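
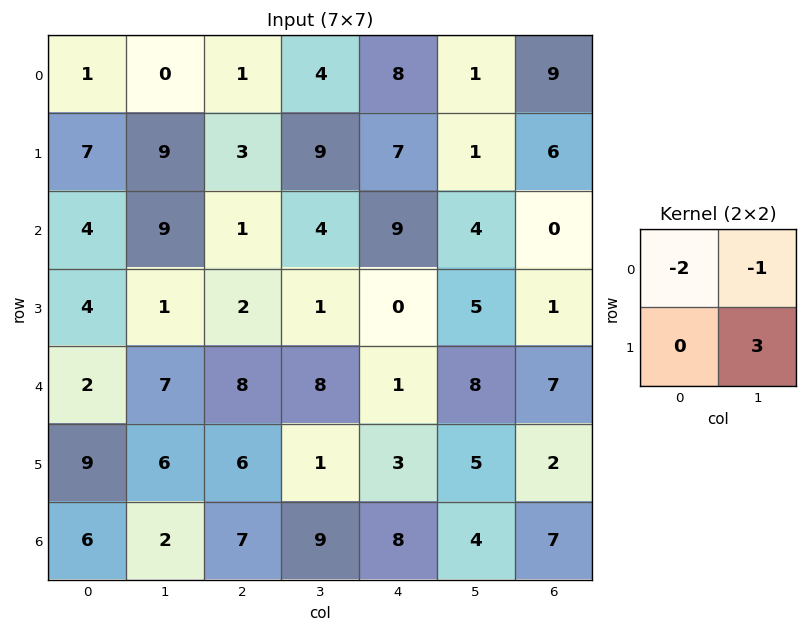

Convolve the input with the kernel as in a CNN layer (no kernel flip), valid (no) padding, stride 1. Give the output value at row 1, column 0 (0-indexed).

The receptive field on the input at this output position is [7 9 / 4 9]. Elementwise product with the kernel and sum: 7·-2 + 9·-1 + 9·3.

4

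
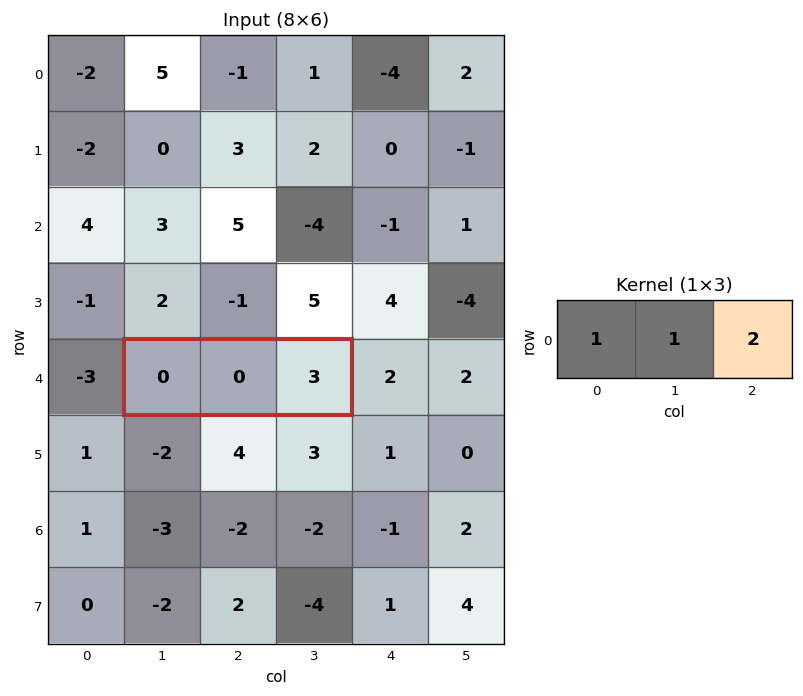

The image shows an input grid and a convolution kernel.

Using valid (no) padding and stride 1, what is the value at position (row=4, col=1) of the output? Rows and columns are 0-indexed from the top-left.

6

The receptive field on the input at this output position is [0 0 3]. Elementwise product with the kernel and sum: 0·1 + 0·1 + 3·2.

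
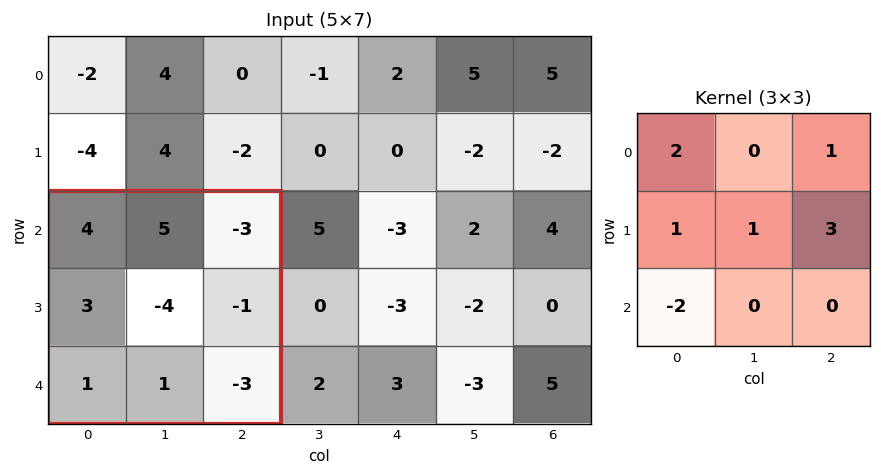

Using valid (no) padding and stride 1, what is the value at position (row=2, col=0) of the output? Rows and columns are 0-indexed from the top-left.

The receptive field on the input at this output position is [4 5 -3 / 3 -4 -1 / 1 1 -3]. Elementwise product with the kernel and sum: 4·2 + -3·1 + 3·1 + -4·1 + -1·3 + 1·-2.

-1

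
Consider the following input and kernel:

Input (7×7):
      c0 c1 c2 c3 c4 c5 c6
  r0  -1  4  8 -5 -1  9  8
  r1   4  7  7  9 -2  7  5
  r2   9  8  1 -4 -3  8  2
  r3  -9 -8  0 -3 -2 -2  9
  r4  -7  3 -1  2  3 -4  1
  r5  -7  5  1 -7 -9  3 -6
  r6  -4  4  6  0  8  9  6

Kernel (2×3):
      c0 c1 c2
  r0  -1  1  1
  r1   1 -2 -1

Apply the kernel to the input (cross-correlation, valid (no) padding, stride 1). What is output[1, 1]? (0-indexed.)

The receptive field on the input at this output position is [7 7 9 / 8 1 -4]. Elementwise product with the kernel and sum: 7·-1 + 7·1 + 9·1 + 8·1 + 1·-2 + -4·-1.

19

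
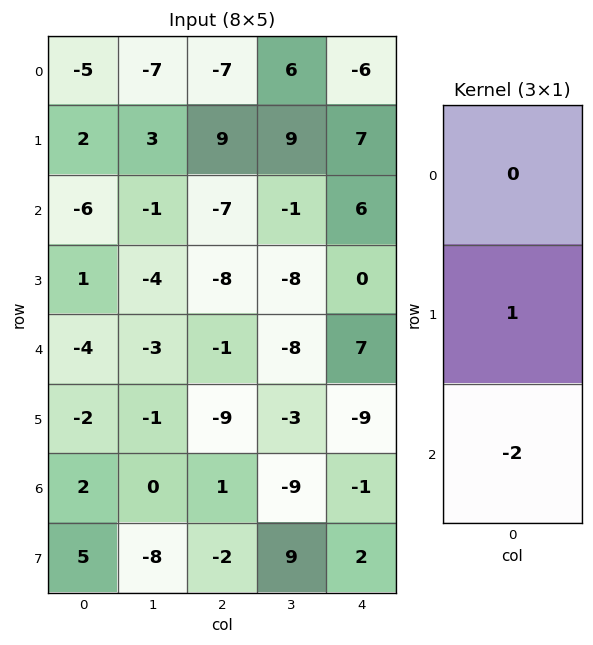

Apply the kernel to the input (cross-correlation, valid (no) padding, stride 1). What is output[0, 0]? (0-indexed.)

The receptive field on the input at this output position is [-5 / 2 / -6]. Elementwise product with the kernel and sum: 2·1 + -6·-2.

14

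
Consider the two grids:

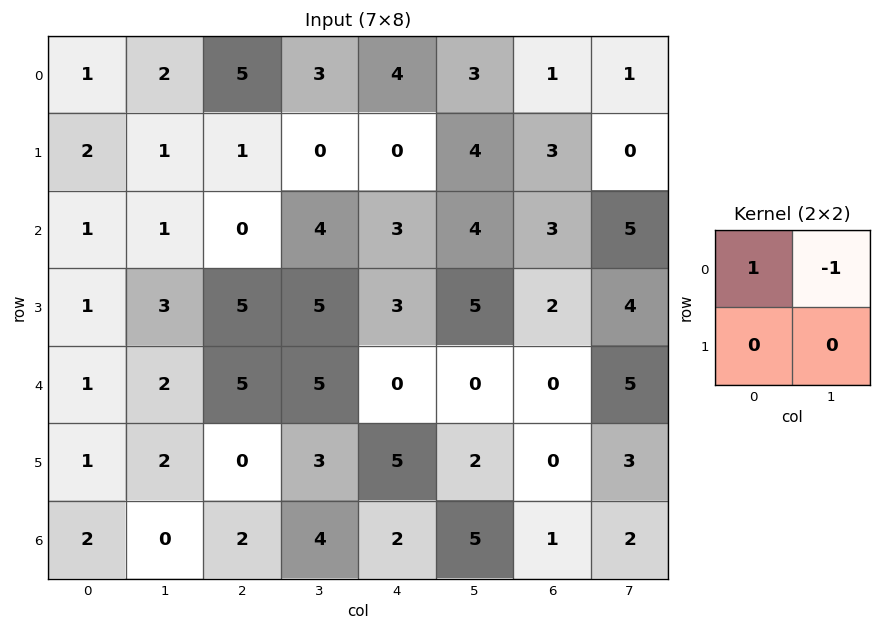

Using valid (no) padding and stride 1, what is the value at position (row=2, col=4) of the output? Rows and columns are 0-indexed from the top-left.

The receptive field on the input at this output position is [3 4 / 3 5]. Elementwise product with the kernel and sum: 3·1 + 4·-1.

-1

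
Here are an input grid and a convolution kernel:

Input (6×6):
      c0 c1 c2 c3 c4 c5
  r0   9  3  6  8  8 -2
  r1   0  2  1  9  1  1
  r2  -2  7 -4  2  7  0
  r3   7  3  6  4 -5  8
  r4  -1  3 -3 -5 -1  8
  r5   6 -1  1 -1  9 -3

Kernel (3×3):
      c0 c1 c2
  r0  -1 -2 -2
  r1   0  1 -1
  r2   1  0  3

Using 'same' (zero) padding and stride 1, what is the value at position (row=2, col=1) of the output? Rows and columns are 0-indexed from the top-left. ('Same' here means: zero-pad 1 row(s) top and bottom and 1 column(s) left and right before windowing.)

The receptive field on the zero-padded input at this output position is [0 2 1 / -2 7 -4 / 7 3 6]. Elementwise product with the kernel and sum: 0·-1 + 2·-2 + 1·-2 + 7·1 + -4·-1 + 7·1 + 6·3.

30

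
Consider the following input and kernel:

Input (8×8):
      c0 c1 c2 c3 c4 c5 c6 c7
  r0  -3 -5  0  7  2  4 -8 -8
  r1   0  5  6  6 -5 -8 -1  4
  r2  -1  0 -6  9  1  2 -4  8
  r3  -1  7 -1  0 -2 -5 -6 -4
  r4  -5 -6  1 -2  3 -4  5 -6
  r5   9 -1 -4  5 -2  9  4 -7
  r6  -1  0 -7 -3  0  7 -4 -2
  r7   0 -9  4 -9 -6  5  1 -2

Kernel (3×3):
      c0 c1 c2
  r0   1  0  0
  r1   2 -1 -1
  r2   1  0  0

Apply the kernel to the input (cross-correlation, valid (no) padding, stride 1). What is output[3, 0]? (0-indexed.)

The receptive field on the input at this output position is [-1 7 -1 / -5 -6 1 / 9 -1 -4]. Elementwise product with the kernel and sum: -1·1 + -5·2 + -6·-1 + 1·-1 + 9·1.

3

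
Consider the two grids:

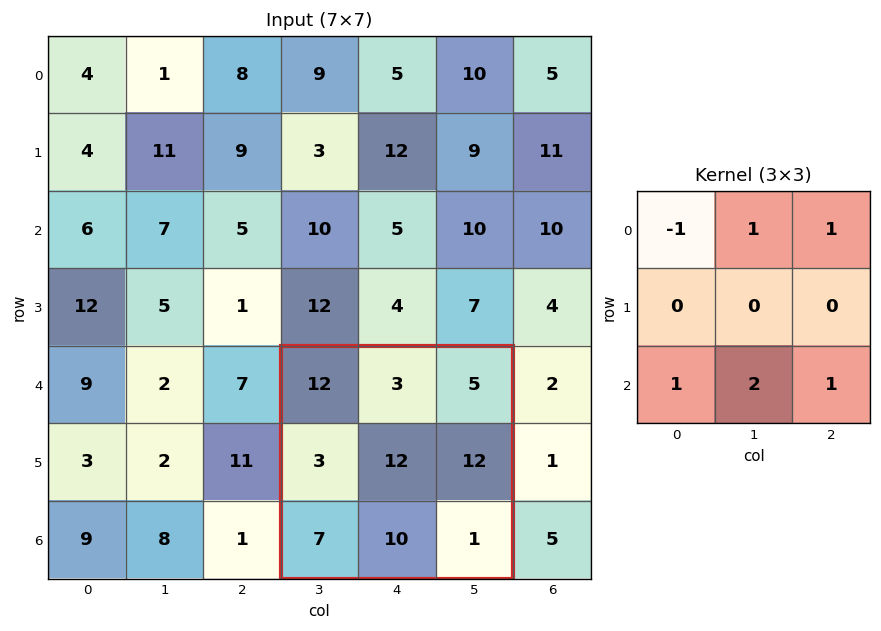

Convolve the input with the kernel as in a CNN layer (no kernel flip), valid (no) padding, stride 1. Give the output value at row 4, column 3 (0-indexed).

The receptive field on the input at this output position is [12 3 5 / 3 12 12 / 7 10 1]. Elementwise product with the kernel and sum: 12·-1 + 3·1 + 5·1 + 7·1 + 10·2 + 1·1.

24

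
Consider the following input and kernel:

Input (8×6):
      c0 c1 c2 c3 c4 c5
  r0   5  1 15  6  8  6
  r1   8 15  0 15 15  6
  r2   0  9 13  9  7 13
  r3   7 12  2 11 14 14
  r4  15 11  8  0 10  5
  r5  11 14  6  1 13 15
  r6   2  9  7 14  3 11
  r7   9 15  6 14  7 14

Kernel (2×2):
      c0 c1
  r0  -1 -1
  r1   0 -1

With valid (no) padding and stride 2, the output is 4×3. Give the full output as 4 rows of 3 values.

Output[0,0]: The receptive field on the input at this output position is [5 1 / 8 15]. Elementwise product with the kernel and sum: 5·-1 + 1·-1 + 15·-1.
Output[0,1]: The receptive field on the input at this output position is [15 6 / 0 15]. Elementwise product with the kernel and sum: 15·-1 + 6·-1 + 15·-1.

-21 -36 -20
-21 -33 -34
-40 -9 -30
-26 -35 -28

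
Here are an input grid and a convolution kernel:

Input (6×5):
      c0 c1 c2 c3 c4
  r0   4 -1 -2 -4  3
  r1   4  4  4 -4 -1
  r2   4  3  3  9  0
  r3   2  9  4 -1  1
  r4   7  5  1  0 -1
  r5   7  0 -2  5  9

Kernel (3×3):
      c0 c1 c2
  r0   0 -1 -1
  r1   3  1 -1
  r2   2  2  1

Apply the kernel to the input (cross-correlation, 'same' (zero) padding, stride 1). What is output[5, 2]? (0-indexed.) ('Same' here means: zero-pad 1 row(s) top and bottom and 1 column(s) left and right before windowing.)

-8

The receptive field on the zero-padded input at this output position is [5 1 0 / 0 -2 5 / 0 0 0]. Elementwise product with the kernel and sum: 1·-1 + 0·-1 + 0·3 + -2·1 + 5·-1 + 0·2 + 0·2 + 0·1.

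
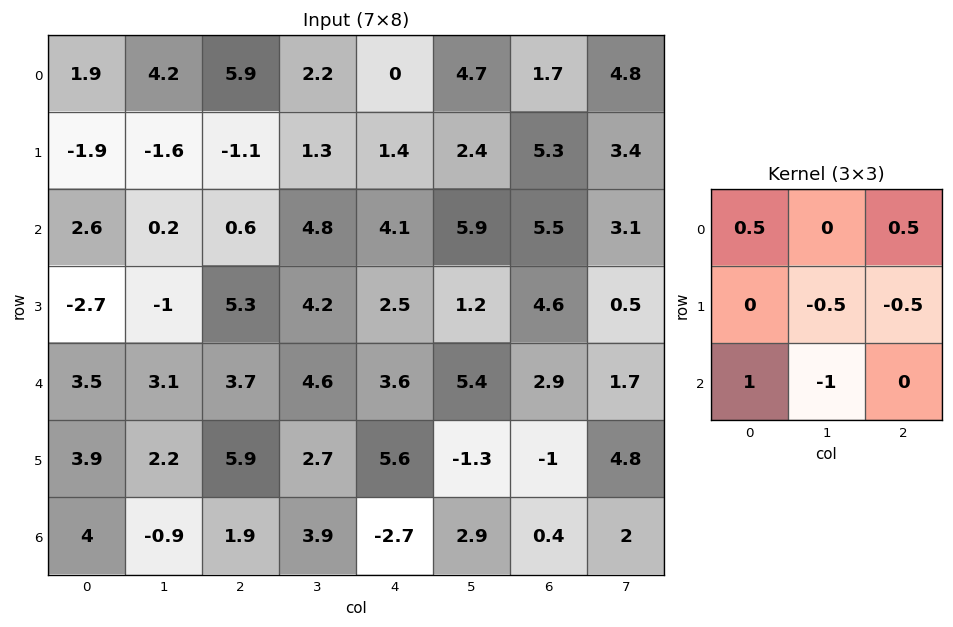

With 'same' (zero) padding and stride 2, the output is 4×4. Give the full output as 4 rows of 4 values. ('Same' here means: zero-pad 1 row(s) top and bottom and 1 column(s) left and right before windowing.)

-1.15 -4.55 -2.45 -6.15
0.5 -9.15 -1.45 -4.8
-7.7 -6.25 -4.7 -1.75
-0.45 -0.45 0.6 0.55

Output[0,0]: The receptive field on the zero-padded input at this output position is [0 0 0 / 0 1.9 4.2 / 0 -1.9 -1.6]. Elementwise product with the kernel and sum: 0·0.5 + 0·0.5 + 1.9·-0.5 + 4.2·-0.5 + 0·1 + -1.9·-1.
Output[0,1]: The receptive field on the zero-padded input at this output position is [0 0 0 / 4.2 5.9 2.2 / -1.6 -1.1 1.3]. Elementwise product with the kernel and sum: 0·0.5 + 0·0.5 + 5.9·-0.5 + 2.2·-0.5 + -1.6·1 + -1.1·-1.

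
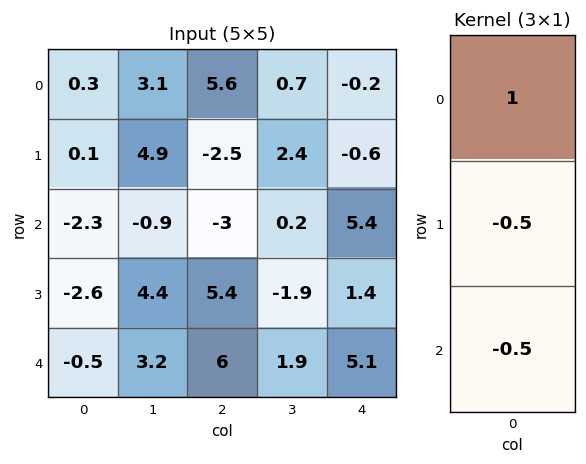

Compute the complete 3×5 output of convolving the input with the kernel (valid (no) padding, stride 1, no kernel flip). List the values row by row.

Output[0,0]: The receptive field on the input at this output position is [0.3 / 0.1 / -2.3]. Elementwise product with the kernel and sum: 0.3·1 + 0.1·-0.5 + -2.3·-0.5.
Output[0,1]: The receptive field on the input at this output position is [3.1 / 4.9 / -0.9]. Elementwise product with the kernel and sum: 3.1·1 + 4.9·-0.5 + -0.9·-0.5.

1.4 1.1 8.35 -0.6 -2.6
2.55 3.15 -3.7 3.25 -4
-0.75 -4.7 -8.7 0.2 2.15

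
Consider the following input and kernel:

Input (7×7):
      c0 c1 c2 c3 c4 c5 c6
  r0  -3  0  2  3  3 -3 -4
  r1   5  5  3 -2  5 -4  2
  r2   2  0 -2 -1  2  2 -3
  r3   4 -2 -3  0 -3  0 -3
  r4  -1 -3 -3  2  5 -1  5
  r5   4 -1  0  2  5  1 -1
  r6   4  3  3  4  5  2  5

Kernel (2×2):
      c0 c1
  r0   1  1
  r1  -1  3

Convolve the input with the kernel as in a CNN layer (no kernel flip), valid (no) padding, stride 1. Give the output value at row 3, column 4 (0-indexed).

-11

The receptive field on the input at this output position is [-3 0 / 5 -1]. Elementwise product with the kernel and sum: -3·1 + 0·1 + 5·-1 + -1·3.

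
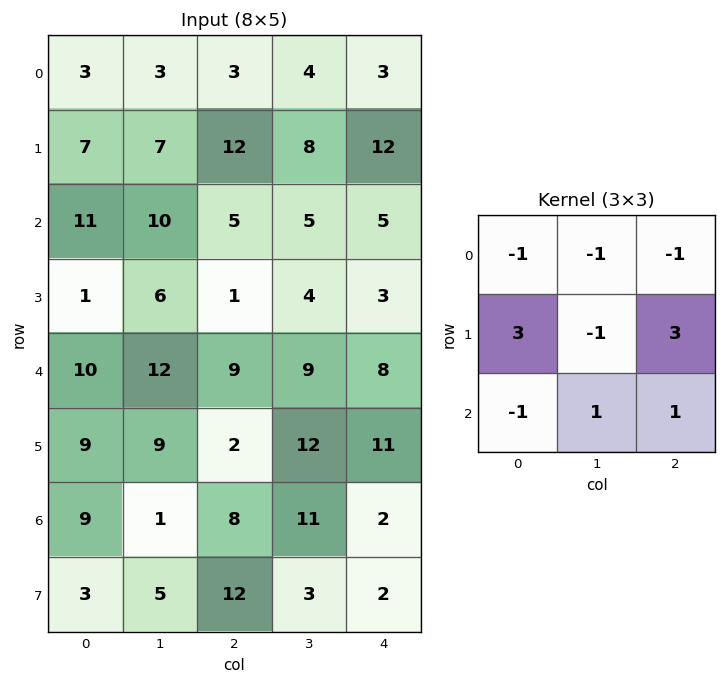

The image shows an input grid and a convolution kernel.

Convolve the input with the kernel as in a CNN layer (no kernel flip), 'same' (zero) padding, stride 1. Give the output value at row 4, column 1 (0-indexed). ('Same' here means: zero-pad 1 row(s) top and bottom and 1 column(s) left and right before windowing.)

39

The receptive field on the zero-padded input at this output position is [1 6 1 / 10 12 9 / 9 9 2]. Elementwise product with the kernel and sum: 1·-1 + 6·-1 + 1·-1 + 10·3 + 12·-1 + 9·3 + 9·-1 + 9·1 + 2·1.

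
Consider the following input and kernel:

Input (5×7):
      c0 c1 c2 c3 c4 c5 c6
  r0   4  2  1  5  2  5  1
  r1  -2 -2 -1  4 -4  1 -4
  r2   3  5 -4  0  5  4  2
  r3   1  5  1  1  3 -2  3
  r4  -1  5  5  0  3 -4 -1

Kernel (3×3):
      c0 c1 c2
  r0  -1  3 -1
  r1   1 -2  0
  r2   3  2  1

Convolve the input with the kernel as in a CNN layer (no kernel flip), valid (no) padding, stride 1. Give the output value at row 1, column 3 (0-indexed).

-20

The receptive field on the input at this output position is [4 -4 1 / 0 5 4 / 1 3 -2]. Elementwise product with the kernel and sum: 4·-1 + -4·3 + 1·-1 + 0·1 + 5·-2 + 1·3 + 3·2 + -2·1.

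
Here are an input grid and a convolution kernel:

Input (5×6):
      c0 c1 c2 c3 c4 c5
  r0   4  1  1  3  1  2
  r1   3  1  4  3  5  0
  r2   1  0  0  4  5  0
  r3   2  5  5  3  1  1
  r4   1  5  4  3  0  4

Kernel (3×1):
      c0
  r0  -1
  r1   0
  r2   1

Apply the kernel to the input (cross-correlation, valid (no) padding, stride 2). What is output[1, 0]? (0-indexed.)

0

The receptive field on the input at this output position is [1 / 2 / 1]. Elementwise product with the kernel and sum: 1·-1 + 1·1.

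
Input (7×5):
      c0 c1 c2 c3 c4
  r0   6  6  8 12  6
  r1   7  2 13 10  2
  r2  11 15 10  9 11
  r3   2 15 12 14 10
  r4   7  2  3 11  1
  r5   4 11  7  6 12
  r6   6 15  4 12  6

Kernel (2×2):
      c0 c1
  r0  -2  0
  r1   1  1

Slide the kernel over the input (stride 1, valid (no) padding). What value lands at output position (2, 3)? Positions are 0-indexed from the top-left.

The receptive field on the input at this output position is [9 11 / 14 10]. Elementwise product with the kernel and sum: 9·-2 + 14·1 + 10·1.

6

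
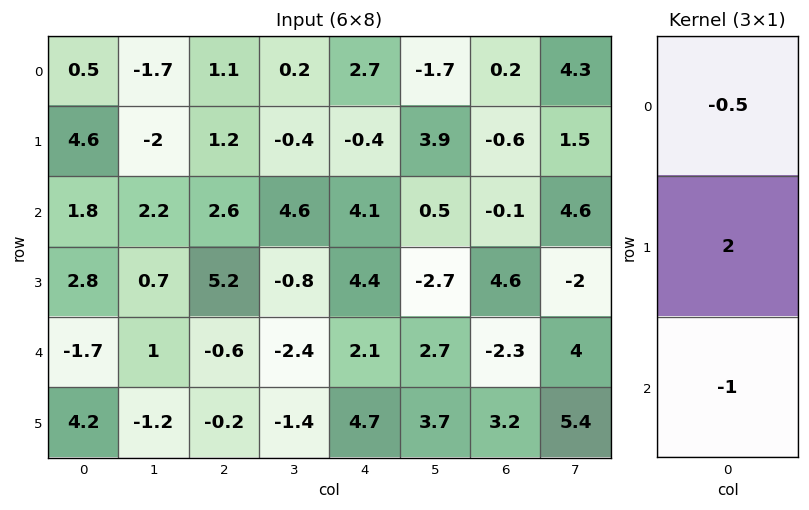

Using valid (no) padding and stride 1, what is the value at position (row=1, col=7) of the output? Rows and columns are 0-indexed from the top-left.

The receptive field on the input at this output position is [1.5 / 4.6 / -2]. Elementwise product with the kernel and sum: 1.5·-0.5 + 4.6·2 + -2·-1.

10.45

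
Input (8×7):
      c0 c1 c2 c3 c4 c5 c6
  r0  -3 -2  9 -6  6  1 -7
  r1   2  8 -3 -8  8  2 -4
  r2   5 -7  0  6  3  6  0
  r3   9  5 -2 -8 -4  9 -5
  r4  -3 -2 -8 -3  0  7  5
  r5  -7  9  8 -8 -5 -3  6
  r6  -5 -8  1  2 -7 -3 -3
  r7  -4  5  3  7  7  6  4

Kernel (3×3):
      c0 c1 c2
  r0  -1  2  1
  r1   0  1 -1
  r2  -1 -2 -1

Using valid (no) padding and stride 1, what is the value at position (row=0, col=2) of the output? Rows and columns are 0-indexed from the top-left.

-46

The receptive field on the input at this output position is [9 -6 6 / -3 -8 8 / 0 6 3]. Elementwise product with the kernel and sum: 9·-1 + -6·2 + 6·1 + -8·1 + 8·-1 + 0·-1 + 6·-2 + 3·-1.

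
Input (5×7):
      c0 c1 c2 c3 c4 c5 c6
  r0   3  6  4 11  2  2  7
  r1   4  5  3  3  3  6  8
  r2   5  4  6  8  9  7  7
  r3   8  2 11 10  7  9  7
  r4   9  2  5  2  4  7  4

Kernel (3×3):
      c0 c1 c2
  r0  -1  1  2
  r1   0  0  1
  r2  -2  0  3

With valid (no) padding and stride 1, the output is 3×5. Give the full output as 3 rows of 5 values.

Output[0,0]: The receptive field on the input at this output position is [3 6 4 / 4 5 3 / 5 4 6]. Elementwise product with the kernel and sum: 3·-1 + 6·1 + 4·2 + 3·1 + 5·-2 + 6·3.

22 39 29 6 25
30 38 14 26 33
19 30 29 41 23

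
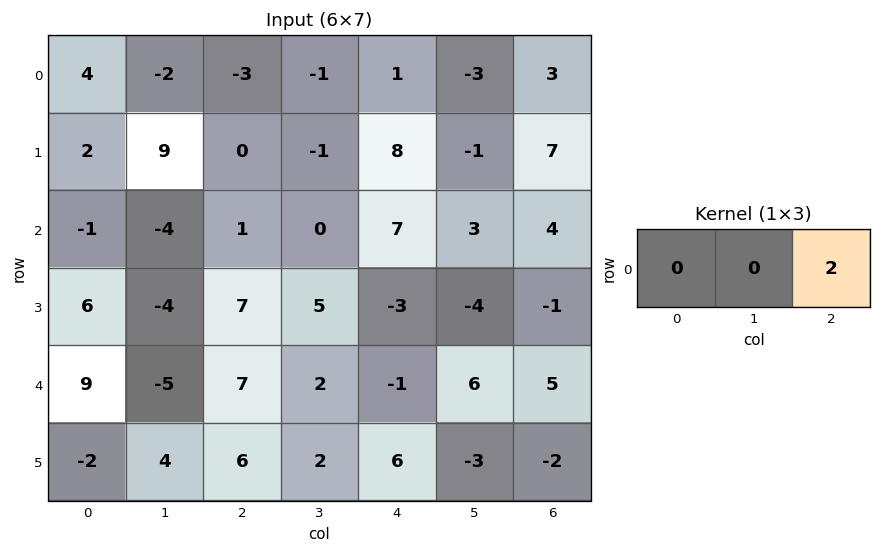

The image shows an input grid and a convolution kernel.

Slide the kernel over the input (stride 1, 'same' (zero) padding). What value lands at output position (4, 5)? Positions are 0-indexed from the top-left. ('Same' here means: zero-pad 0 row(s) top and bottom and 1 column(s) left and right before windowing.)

10

The receptive field on the zero-padded input at this output position is [-1 6 5]. Elementwise product with the kernel and sum: 5·2.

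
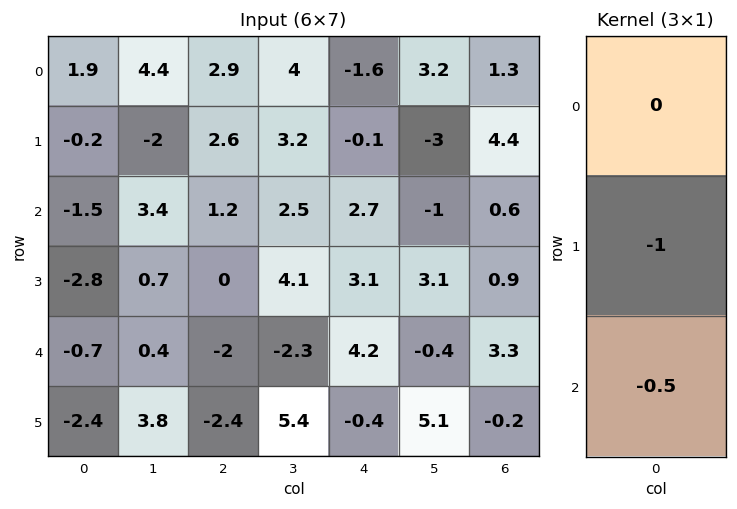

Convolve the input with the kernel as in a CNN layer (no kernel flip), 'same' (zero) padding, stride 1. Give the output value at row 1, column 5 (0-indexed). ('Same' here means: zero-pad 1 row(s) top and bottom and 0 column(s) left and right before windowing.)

The receptive field on the zero-padded input at this output position is [3.2 / -3 / -1]. Elementwise product with the kernel and sum: -3·-1 + -1·-0.5.

3.5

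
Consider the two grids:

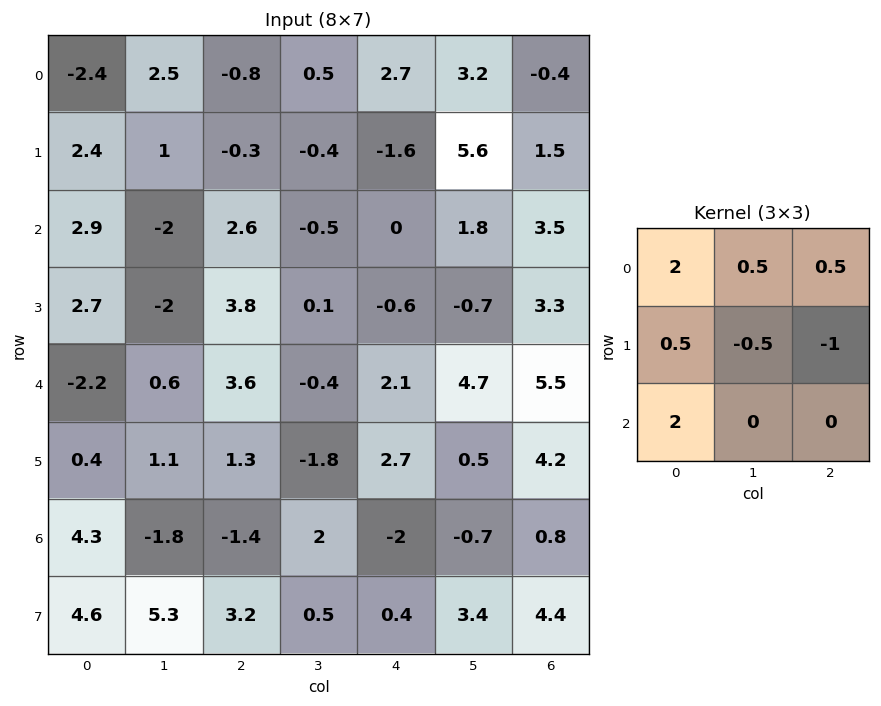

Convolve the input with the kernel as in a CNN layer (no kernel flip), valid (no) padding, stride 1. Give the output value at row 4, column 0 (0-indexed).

4.65

The receptive field on the input at this output position is [-2.2 0.6 3.6 / 0.4 1.1 1.3 / 4.3 -1.8 -1.4]. Elementwise product with the kernel and sum: -2.2·2 + 0.6·0.5 + 3.6·0.5 + 0.4·0.5 + 1.1·-0.5 + 1.3·-1 + 4.3·2.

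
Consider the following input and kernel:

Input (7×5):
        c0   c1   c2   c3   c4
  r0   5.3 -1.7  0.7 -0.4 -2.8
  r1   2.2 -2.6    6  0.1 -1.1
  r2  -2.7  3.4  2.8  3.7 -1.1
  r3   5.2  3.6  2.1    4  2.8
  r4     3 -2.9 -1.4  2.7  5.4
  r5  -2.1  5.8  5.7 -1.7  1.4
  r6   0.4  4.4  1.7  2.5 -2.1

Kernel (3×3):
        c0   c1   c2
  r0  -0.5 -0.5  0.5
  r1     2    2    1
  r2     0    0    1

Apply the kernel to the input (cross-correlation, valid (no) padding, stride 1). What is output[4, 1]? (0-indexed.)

The receptive field on the input at this output position is [-2.9 -1.4 2.7 / 5.8 5.7 -1.7 / 4.4 1.7 2.5]. Elementwise product with the kernel and sum: -2.9·-0.5 + -1.4·-0.5 + 2.7·0.5 + 5.8·2 + 5.7·2 + -1.7·1 + 2.5·1.

27.3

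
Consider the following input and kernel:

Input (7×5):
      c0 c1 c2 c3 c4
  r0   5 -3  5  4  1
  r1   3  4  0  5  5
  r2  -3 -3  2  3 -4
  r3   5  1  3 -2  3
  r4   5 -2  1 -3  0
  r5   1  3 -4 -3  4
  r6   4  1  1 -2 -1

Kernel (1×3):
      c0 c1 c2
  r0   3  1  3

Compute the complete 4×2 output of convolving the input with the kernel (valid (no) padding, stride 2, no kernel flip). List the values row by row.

27 22
-6 -3
16 0
16 -2

Output[0,0]: The receptive field on the input at this output position is [5 -3 5]. Elementwise product with the kernel and sum: 5·3 + -3·1 + 5·3.
Output[0,1]: The receptive field on the input at this output position is [5 4 1]. Elementwise product with the kernel and sum: 5·3 + 4·1 + 1·3.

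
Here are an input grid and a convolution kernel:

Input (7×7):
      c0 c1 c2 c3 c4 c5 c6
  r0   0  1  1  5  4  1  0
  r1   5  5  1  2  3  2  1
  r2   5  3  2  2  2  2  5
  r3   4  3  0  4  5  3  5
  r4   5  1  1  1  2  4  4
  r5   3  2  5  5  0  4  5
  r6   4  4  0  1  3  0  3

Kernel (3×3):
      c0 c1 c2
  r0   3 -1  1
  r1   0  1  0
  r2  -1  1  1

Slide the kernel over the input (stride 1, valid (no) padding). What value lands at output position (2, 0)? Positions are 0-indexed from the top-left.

14

The receptive field on the input at this output position is [5 3 2 / 4 3 0 / 5 1 1]. Elementwise product with the kernel and sum: 5·3 + 3·-1 + 2·1 + 3·1 + 5·-1 + 1·1 + 1·1.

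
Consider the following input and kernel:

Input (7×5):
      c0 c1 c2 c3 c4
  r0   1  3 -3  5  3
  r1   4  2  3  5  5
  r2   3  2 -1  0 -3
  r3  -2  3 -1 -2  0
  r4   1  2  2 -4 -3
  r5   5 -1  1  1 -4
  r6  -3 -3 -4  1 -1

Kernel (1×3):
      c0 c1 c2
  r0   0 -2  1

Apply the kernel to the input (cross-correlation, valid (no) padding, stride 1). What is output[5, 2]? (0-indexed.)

-6

The receptive field on the input at this output position is [1 1 -4]. Elementwise product with the kernel and sum: 1·-2 + -4·1.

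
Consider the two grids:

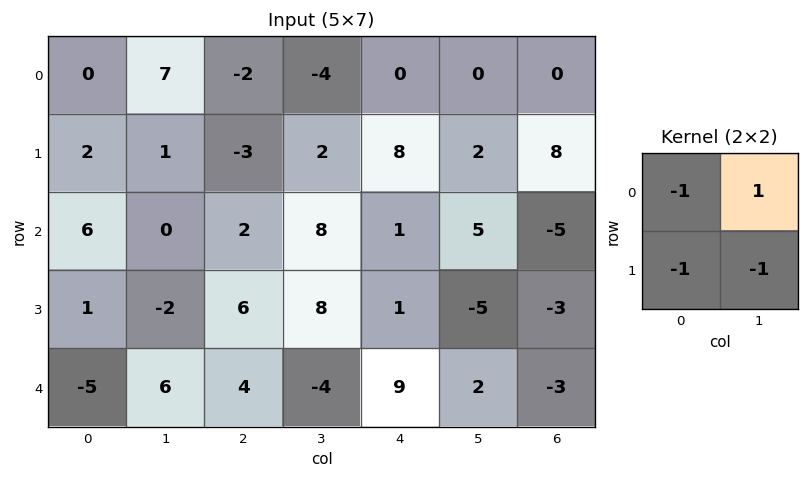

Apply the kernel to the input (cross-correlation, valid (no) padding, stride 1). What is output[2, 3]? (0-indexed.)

The receptive field on the input at this output position is [8 1 / 8 1]. Elementwise product with the kernel and sum: 8·-1 + 1·1 + 8·-1 + 1·-1.

-16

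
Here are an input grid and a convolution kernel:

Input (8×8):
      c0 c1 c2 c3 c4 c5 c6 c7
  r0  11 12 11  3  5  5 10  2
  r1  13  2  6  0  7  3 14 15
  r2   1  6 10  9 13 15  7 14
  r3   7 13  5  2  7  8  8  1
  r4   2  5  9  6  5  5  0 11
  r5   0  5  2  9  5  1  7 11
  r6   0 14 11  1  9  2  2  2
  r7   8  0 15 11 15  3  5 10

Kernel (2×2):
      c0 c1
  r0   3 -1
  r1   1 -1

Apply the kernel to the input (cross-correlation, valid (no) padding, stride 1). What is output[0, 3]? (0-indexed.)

The receptive field on the input at this output position is [3 5 / 0 7]. Elementwise product with the kernel and sum: 3·3 + 5·-1 + 0·1 + 7·-1.

-3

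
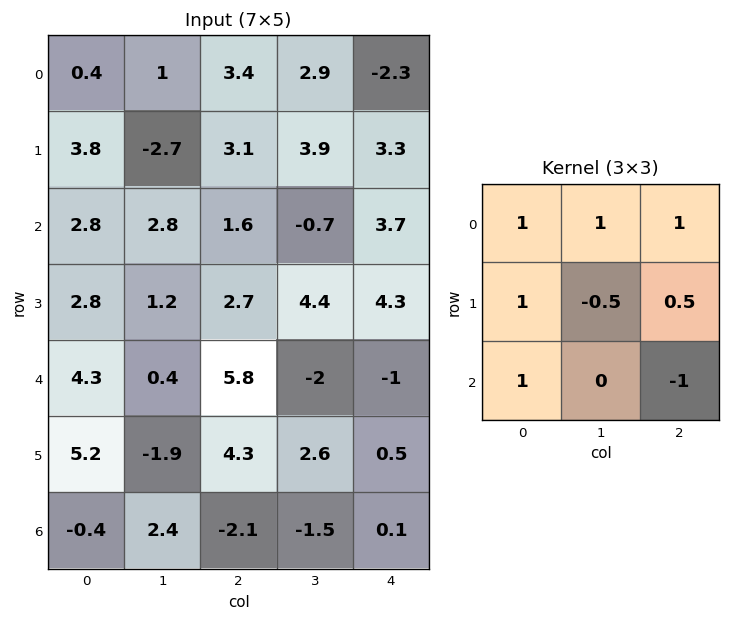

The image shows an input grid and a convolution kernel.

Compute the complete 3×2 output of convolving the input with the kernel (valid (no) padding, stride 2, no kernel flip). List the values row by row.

12.7 4.7
9.25 14.05
20.5 3.85

Output[0,0]: The receptive field on the input at this output position is [0.4 1 3.4 / 3.8 -2.7 3.1 / 2.8 2.8 1.6]. Elementwise product with the kernel and sum: 0.4·1 + 1·1 + 3.4·1 + 3.8·1 + -2.7·-0.5 + 3.1·0.5 + 2.8·1 + 1.6·-1.
Output[0,1]: The receptive field on the input at this output position is [3.4 2.9 -2.3 / 3.1 3.9 3.3 / 1.6 -0.7 3.7]. Elementwise product with the kernel and sum: 3.4·1 + 2.9·1 + -2.3·1 + 3.1·1 + 3.9·-0.5 + 3.3·0.5 + 1.6·1 + 3.7·-1.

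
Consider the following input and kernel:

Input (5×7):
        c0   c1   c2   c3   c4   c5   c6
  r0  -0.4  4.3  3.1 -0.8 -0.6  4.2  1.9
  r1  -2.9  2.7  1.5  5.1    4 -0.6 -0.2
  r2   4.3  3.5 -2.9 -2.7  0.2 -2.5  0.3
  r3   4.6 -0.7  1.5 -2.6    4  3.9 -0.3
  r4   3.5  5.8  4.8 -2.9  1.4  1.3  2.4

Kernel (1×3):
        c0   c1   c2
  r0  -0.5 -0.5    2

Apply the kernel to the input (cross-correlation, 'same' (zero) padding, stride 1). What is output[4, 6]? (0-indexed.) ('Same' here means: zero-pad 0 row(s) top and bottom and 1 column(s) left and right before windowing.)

-1.85

The receptive field on the zero-padded input at this output position is [1.3 2.4 0]. Elementwise product with the kernel and sum: 1.3·-0.5 + 2.4·-0.5 + 0·2.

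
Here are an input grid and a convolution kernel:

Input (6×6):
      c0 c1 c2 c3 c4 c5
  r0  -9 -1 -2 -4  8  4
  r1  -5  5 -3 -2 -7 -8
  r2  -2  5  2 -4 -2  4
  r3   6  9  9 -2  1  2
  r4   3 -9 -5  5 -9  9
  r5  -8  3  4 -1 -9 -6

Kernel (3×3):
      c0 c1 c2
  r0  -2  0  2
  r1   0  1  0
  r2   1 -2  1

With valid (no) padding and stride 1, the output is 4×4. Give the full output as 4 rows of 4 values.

9 -12 26 13
6 -23 2 -16
33 -3 -34 49
-13 -33 -14 10

Output[0,0]: The receptive field on the input at this output position is [-9 -1 -2 / -5 5 -3 / -2 5 2]. Elementwise product with the kernel and sum: -9·-2 + -2·2 + 5·1 + -2·1 + 5·-2 + 2·1.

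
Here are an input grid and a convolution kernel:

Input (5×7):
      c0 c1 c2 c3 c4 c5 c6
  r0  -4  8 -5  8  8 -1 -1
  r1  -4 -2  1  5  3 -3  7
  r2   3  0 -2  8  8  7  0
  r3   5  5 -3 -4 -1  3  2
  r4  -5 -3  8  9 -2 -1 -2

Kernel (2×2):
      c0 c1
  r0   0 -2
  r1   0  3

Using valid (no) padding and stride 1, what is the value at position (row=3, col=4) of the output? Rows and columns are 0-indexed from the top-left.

-9

The receptive field on the input at this output position is [-1 3 / -2 -1]. Elementwise product with the kernel and sum: 3·-2 + -1·3.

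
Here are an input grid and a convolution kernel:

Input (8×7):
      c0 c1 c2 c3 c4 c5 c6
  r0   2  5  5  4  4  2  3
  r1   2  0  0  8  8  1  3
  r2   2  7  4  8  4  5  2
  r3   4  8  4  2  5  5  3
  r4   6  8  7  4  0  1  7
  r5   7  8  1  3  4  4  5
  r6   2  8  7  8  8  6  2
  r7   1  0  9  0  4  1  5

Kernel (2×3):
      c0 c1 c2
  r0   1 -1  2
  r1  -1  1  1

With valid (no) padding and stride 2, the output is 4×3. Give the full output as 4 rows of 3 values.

5 25 4
11 7 6
14 9 18
16 10 8

Output[0,0]: The receptive field on the input at this output position is [2 5 5 / 2 0 0]. Elementwise product with the kernel and sum: 2·1 + 5·-1 + 5·2 + 2·-1 + 0·1 + 0·1.
Output[0,1]: The receptive field on the input at this output position is [5 4 4 / 0 8 8]. Elementwise product with the kernel and sum: 5·1 + 4·-1 + 4·2 + 0·-1 + 8·1 + 8·1.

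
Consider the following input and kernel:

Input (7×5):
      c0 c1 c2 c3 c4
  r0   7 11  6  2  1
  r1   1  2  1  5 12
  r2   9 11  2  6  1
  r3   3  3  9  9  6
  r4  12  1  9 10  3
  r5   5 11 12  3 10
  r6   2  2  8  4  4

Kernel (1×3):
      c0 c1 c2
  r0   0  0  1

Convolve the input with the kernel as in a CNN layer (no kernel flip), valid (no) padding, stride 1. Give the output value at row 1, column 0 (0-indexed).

1

The receptive field on the input at this output position is [1 2 1]. Elementwise product with the kernel and sum: 1·1.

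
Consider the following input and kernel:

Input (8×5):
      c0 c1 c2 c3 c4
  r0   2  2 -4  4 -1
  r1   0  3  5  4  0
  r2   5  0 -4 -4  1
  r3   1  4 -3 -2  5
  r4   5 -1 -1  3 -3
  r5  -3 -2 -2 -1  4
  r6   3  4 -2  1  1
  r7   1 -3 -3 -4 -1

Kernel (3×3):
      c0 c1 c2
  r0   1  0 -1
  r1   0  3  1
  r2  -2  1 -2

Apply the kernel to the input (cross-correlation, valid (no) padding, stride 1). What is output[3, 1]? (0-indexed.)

10

The receptive field on the input at this output position is [4 -3 -2 / -1 -1 3 / -2 -2 -1]. Elementwise product with the kernel and sum: 4·1 + -2·-1 + -1·3 + 3·1 + -2·-2 + -2·1 + -1·-2.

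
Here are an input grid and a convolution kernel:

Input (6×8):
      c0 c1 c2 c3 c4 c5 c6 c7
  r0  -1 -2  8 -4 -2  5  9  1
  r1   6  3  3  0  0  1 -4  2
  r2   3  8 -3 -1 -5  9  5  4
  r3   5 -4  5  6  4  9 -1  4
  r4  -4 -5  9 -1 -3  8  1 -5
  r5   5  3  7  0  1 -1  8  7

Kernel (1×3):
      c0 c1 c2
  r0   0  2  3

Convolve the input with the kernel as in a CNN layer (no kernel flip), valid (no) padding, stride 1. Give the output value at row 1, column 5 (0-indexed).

The receptive field on the input at this output position is [1 -4 2]. Elementwise product with the kernel and sum: -4·2 + 2·3.

-2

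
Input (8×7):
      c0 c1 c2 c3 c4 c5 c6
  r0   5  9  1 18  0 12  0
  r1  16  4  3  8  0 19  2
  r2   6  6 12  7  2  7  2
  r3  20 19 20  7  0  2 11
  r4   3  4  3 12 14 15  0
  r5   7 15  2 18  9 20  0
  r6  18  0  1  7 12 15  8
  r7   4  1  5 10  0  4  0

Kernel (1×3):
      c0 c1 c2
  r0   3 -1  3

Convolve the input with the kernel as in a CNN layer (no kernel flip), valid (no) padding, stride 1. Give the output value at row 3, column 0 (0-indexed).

The receptive field on the input at this output position is [20 19 20]. Elementwise product with the kernel and sum: 20·3 + 19·-1 + 20·3.

101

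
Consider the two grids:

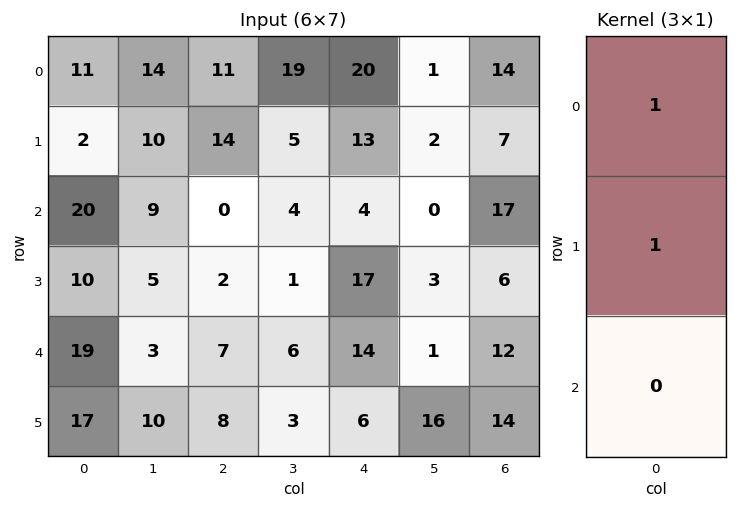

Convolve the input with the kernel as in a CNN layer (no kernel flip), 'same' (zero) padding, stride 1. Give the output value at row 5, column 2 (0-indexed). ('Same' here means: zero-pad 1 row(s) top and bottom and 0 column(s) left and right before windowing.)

15

The receptive field on the zero-padded input at this output position is [7 / 8 / 0]. Elementwise product with the kernel and sum: 7·1 + 8·1.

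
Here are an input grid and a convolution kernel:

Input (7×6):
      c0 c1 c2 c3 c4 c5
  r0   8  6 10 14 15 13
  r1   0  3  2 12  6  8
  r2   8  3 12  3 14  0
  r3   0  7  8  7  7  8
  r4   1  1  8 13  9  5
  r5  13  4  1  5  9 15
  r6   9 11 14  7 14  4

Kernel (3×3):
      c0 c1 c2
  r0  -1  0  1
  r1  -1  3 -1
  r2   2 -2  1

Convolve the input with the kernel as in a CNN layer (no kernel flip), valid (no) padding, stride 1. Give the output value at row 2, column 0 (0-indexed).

The receptive field on the input at this output position is [8 3 12 / 0 7 8 / 1 1 8]. Elementwise product with the kernel and sum: 8·-1 + 12·1 + 0·-1 + 7·3 + 8·-1 + 1·2 + 1·-2 + 8·1.

25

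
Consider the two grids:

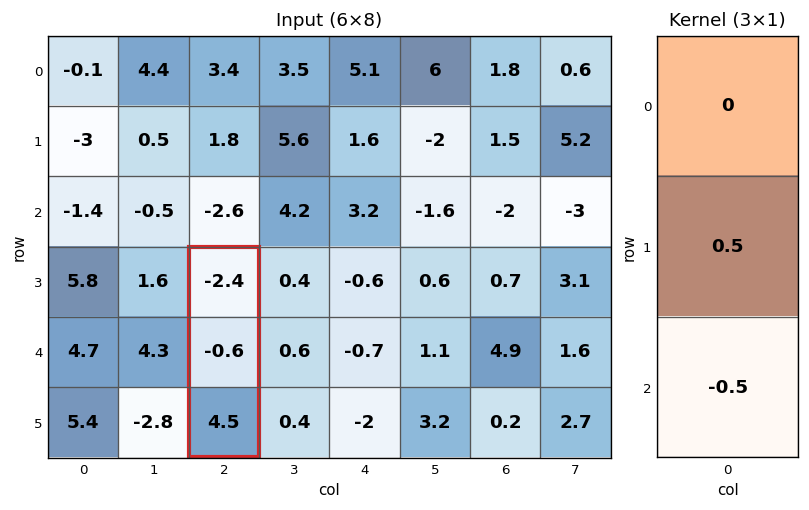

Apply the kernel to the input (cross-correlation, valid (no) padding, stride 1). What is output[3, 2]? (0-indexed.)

The receptive field on the input at this output position is [-2.4 / -0.6 / 4.5]. Elementwise product with the kernel and sum: -0.6·0.5 + 4.5·-0.5.

-2.55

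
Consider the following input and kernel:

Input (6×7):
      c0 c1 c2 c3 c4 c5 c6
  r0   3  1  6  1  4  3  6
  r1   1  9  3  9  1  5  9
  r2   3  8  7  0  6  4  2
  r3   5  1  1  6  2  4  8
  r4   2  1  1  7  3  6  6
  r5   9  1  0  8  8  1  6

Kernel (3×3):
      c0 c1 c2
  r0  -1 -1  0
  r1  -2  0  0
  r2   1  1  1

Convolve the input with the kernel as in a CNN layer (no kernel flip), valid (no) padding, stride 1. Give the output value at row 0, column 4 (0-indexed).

The receptive field on the input at this output position is [4 3 6 / 1 5 9 / 6 4 2]. Elementwise product with the kernel and sum: 4·-1 + 3·-1 + 1·-2 + 6·1 + 4·1 + 2·1.

3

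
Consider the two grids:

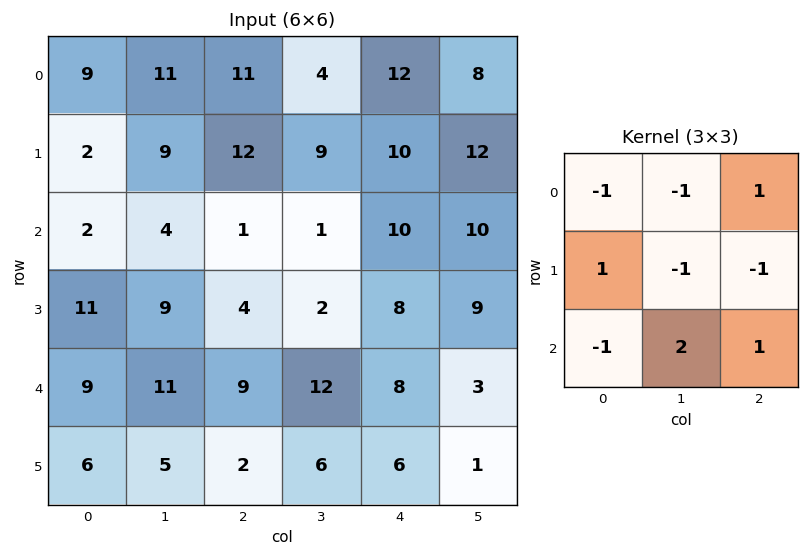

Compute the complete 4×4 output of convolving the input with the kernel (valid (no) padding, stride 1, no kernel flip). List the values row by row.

Output[0,0]: The receptive field on the input at this output position is [9 11 11 / 2 9 12 / 2 4 1]. Elementwise product with the kernel and sum: 9·-1 + 11·-1 + 11·1 + 2·1 + 9·-1 + 12·-1 + 2·-1 + 4·2 + 1·1.

-21 -31 1 8
9 -9 -13 -3
15 18 25 -9
-21 -16 7 7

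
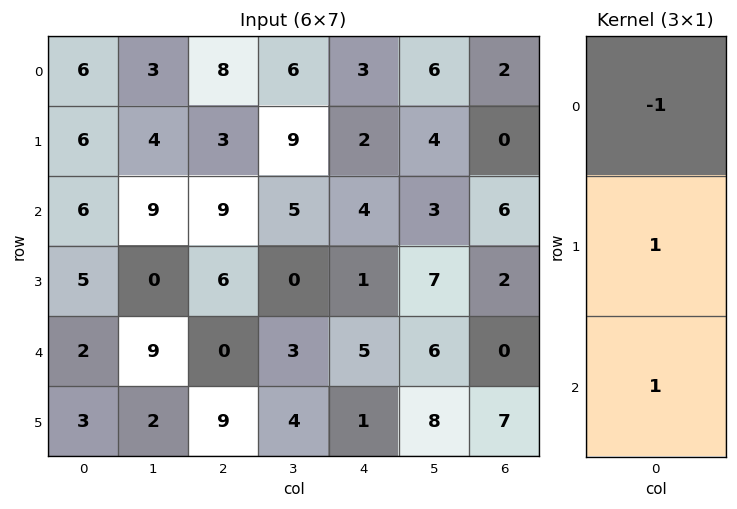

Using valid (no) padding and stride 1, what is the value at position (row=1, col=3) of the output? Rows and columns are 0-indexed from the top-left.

-4

The receptive field on the input at this output position is [9 / 5 / 0]. Elementwise product with the kernel and sum: 9·-1 + 5·1 + 0·1.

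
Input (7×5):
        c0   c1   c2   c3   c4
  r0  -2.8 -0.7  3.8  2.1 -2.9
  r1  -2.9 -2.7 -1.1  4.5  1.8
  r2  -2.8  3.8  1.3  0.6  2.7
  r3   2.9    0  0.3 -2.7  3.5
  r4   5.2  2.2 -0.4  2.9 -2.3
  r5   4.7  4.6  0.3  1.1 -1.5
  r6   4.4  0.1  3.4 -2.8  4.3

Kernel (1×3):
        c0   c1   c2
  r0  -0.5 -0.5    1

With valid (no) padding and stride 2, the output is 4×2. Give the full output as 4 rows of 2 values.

5.55 -5.85
0.8 1.75
-4.1 -3.55
1.15 4

Output[0,0]: The receptive field on the input at this output position is [-2.8 -0.7 3.8]. Elementwise product with the kernel and sum: -2.8·-0.5 + -0.7·-0.5 + 3.8·1.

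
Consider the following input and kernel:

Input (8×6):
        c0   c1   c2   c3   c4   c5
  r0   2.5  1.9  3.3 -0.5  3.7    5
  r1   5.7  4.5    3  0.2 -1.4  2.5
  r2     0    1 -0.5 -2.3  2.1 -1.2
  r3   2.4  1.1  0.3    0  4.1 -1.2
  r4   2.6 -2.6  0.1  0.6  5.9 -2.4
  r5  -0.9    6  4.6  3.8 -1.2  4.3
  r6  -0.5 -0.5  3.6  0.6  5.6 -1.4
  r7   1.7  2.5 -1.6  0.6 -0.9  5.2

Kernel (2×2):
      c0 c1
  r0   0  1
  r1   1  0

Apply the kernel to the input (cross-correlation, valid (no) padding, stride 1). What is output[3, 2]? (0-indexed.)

The receptive field on the input at this output position is [0.3 0 / 0.1 0.6]. Elementwise product with the kernel and sum: 0·1 + 0.1·1.

0.1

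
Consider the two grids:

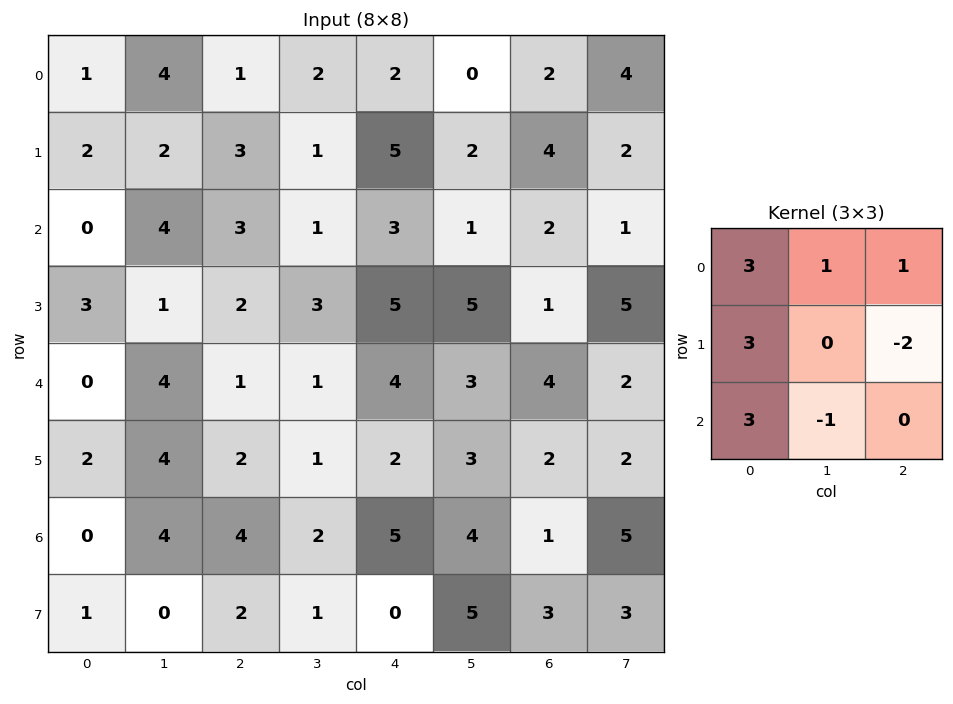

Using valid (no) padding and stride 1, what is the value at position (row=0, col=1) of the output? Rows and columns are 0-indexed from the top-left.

The receptive field on the input at this output position is [4 1 2 / 2 3 1 / 4 3 1]. Elementwise product with the kernel and sum: 4·3 + 1·1 + 2·1 + 2·3 + 1·-2 + 4·3 + 3·-1.

28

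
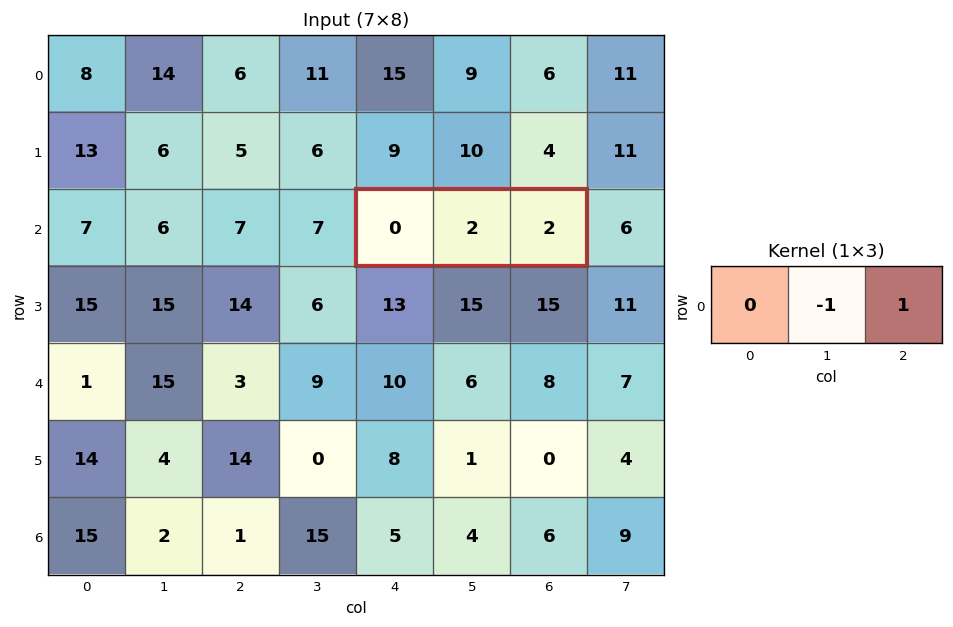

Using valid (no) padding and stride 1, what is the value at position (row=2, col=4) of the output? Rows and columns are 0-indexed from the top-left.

0

The receptive field on the input at this output position is [0 2 2]. Elementwise product with the kernel and sum: 2·-1 + 2·1.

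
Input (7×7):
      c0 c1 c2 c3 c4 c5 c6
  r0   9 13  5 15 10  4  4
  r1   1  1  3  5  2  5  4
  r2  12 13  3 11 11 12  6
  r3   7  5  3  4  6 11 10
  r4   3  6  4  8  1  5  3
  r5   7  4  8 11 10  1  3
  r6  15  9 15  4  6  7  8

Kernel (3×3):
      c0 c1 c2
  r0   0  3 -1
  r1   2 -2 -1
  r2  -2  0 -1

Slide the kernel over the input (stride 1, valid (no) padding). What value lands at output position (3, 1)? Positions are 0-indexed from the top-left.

The receptive field on the input at this output position is [5 3 4 / 6 4 8 / 4 8 11]. Elementwise product with the kernel and sum: 3·3 + 4·-1 + 6·2 + 4·-2 + 8·-1 + 4·-2 + 11·-1.

-18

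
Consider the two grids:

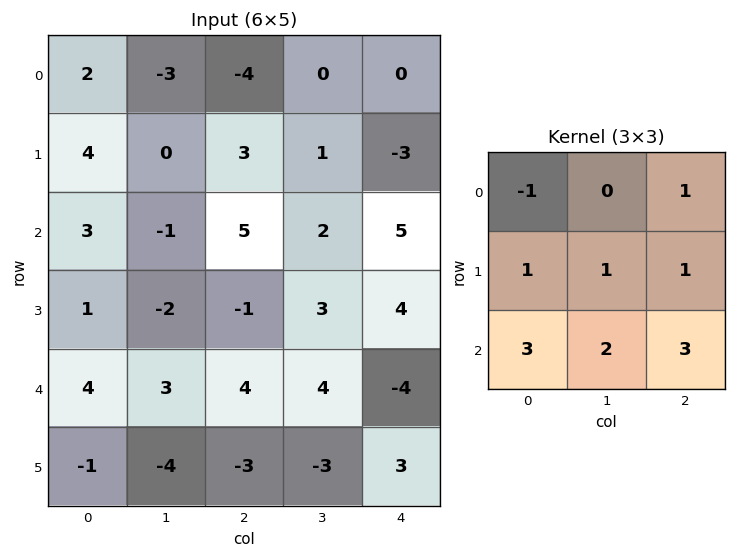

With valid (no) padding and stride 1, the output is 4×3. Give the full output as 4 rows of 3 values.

23 20 39
2 8 21
30 32 14
-11 -11 3

Output[0,0]: The receptive field on the input at this output position is [2 -3 -4 / 4 0 3 / 3 -1 5]. Elementwise product with the kernel and sum: 2·-1 + -4·1 + 4·1 + 0·1 + 3·1 + 3·3 + -1·2 + 5·3.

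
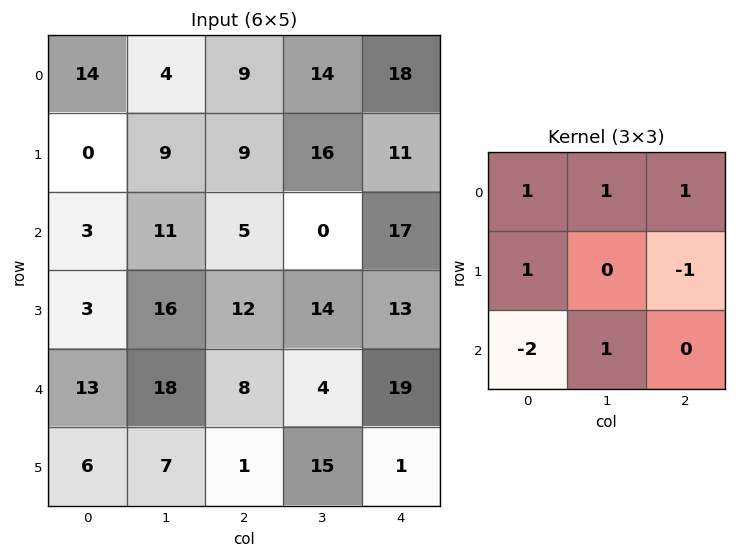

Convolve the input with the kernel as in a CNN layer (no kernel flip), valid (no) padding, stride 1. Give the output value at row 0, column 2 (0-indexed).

29

The receptive field on the input at this output position is [9 14 18 / 9 16 11 / 5 0 17]. Elementwise product with the kernel and sum: 9·1 + 14·1 + 18·1 + 9·1 + 11·-1 + 5·-2 + 0·1.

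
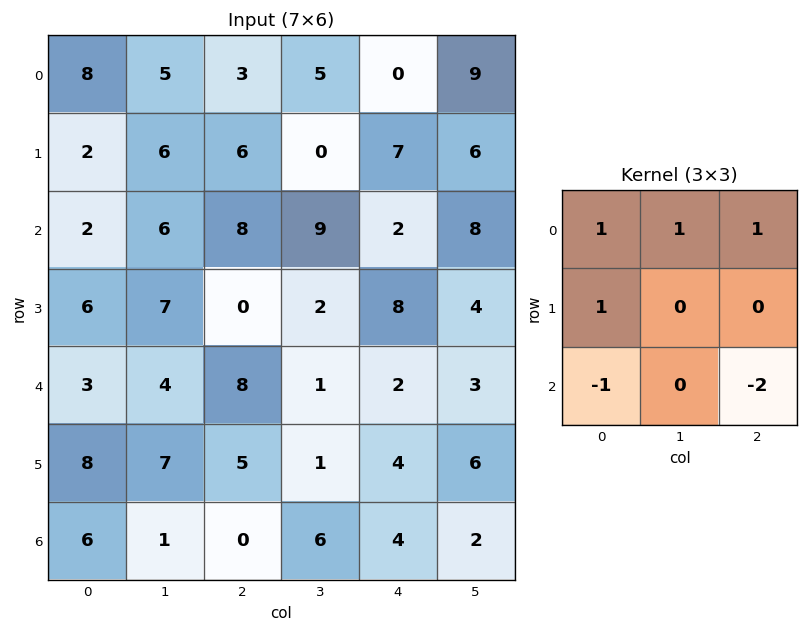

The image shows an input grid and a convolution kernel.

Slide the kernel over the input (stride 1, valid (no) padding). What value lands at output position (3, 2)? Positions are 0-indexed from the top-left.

5

The receptive field on the input at this output position is [0 2 8 / 8 1 2 / 5 1 4]. Elementwise product with the kernel and sum: 0·1 + 2·1 + 8·1 + 8·1 + 5·-1 + 4·-2.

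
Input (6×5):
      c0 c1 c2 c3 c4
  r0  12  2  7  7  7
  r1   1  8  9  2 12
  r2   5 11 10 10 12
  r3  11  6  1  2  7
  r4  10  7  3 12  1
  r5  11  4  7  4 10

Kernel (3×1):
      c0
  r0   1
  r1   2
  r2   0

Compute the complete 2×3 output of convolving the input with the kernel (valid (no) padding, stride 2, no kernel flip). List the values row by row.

Output[0,0]: The receptive field on the input at this output position is [12 / 1 / 5]. Elementwise product with the kernel and sum: 12·1 + 1·2.

14 25 31
27 12 26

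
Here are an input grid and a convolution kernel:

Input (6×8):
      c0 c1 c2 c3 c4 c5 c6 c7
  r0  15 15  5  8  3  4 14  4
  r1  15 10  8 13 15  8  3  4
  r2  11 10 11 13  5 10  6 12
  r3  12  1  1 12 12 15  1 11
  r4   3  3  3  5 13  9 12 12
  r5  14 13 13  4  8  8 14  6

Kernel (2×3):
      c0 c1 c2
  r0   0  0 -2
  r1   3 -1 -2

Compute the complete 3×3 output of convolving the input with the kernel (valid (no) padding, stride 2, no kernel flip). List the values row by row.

9 -25 3
11 -43 7
-3 -7 -36

Output[0,0]: The receptive field on the input at this output position is [15 15 5 / 15 10 8]. Elementwise product with the kernel and sum: 5·-2 + 15·3 + 10·-1 + 8·-2.
Output[0,1]: The receptive field on the input at this output position is [5 8 3 / 8 13 15]. Elementwise product with the kernel and sum: 3·-2 + 8·3 + 13·-1 + 15·-2.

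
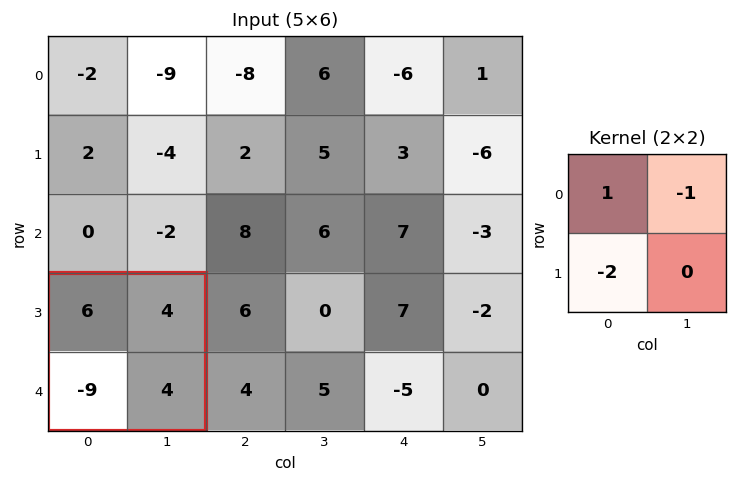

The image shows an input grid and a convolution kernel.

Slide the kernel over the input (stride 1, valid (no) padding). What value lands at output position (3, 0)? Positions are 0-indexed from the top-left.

The receptive field on the input at this output position is [6 4 / -9 4]. Elementwise product with the kernel and sum: 6·1 + 4·-1 + -9·-2.

20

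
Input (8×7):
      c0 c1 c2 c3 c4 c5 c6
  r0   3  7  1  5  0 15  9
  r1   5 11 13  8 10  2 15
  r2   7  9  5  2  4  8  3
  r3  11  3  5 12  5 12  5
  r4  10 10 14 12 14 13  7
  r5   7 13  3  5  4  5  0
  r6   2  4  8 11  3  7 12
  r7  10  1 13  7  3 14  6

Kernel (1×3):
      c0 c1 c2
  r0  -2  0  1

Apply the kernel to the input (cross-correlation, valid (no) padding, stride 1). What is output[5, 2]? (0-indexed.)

-2

The receptive field on the input at this output position is [3 5 4]. Elementwise product with the kernel and sum: 3·-2 + 4·1.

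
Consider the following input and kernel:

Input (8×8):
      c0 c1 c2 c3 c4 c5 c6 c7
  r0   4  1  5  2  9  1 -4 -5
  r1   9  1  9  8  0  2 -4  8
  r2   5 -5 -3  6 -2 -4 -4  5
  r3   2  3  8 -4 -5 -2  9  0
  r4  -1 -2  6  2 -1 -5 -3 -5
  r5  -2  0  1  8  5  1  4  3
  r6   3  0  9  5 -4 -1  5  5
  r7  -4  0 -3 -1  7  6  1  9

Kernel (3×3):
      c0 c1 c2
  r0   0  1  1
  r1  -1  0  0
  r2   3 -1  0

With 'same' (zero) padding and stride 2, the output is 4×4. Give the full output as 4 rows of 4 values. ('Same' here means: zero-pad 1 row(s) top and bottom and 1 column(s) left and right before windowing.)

-9 -7 22 9
8 23 -11 -7
7 5 10 13
2 12 -9 25

Output[0,0]: The receptive field on the zero-padded input at this output position is [0 0 0 / 0 4 1 / 0 9 1]. Elementwise product with the kernel and sum: 0·1 + 0·1 + 0·-1 + 0·3 + 9·-1.
Output[0,1]: The receptive field on the zero-padded input at this output position is [0 0 0 / 1 5 2 / 1 9 8]. Elementwise product with the kernel and sum: 0·1 + 0·1 + 1·-1 + 1·3 + 9·-1.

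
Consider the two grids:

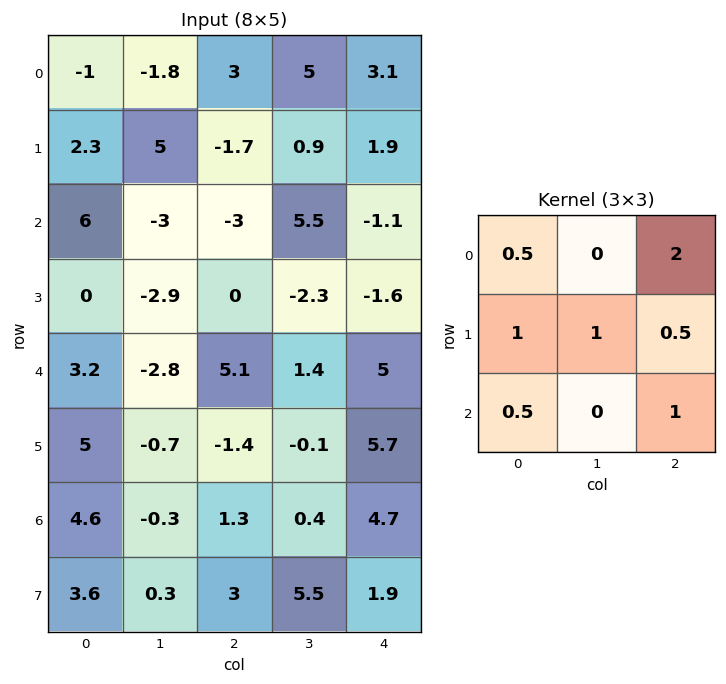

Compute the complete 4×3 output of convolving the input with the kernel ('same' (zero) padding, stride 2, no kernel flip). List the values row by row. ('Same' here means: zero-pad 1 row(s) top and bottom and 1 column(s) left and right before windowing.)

Output[0,0]: The receptive field on the zero-padded input at this output position is [0 0 0 / 0 -1 -1.8 / 0 2.3 5]. Elementwise product with the kernel and sum: 0·0.5 + 0·2 + 0·1 + -1·1 + -1.8·0.5 + 0·0.5 + 5·1.
Output[0,1]: The receptive field on the zero-padded input at this output position is [0 0 0 / -1.8 3 5 / 5 -1.7 0.9]. Elementwise product with the kernel and sum: 0·0.5 + 0·2 + -1.8·1 + 3·1 + 5·0.5 + 5·0.5 + 0.9·1.

3.1 7.1 8.55
11.6 -2.7 3.7
-4.7 -3.5 5.2
3.35 6.3 7.8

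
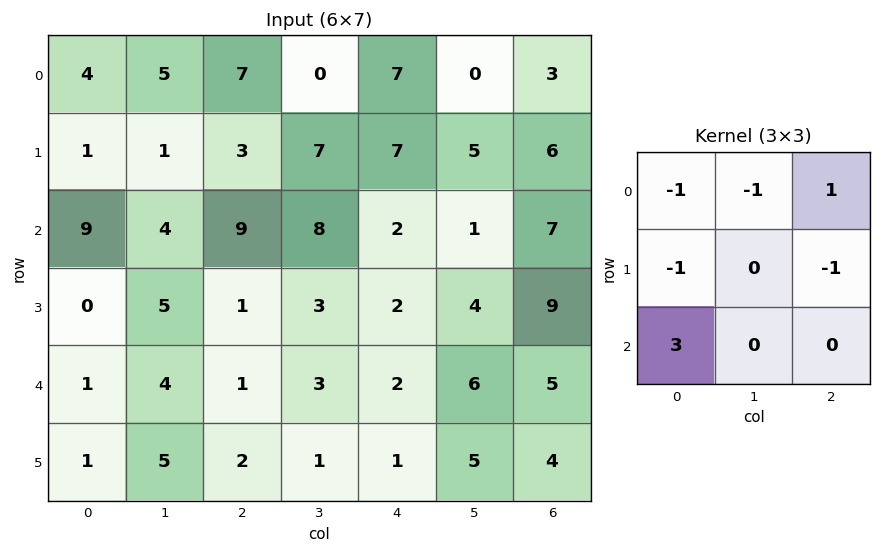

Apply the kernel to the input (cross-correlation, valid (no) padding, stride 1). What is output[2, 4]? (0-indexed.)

-1

The receptive field on the input at this output position is [2 1 7 / 2 4 9 / 2 6 5]. Elementwise product with the kernel and sum: 2·-1 + 1·-1 + 7·1 + 2·-1 + 9·-1 + 2·3.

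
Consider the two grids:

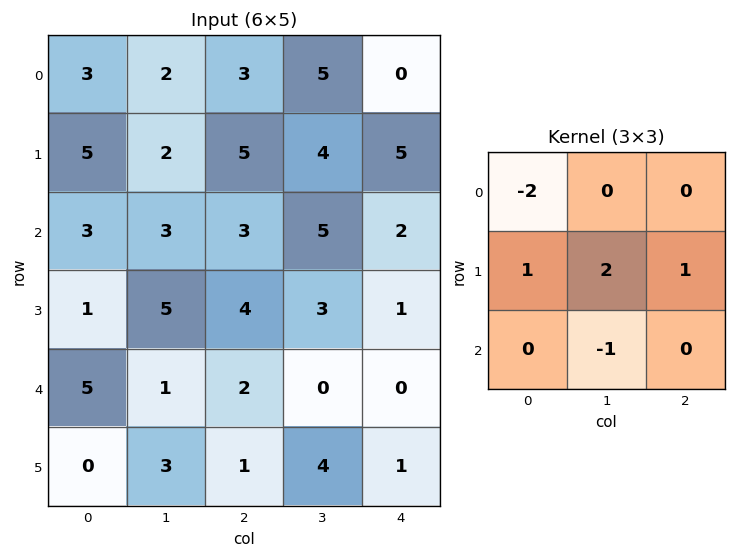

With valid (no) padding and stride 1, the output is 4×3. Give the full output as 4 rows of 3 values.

5 9 7
-3 6 2
8 8 5
4 -6 -10

Output[0,0]: The receptive field on the input at this output position is [3 2 3 / 5 2 5 / 3 3 3]. Elementwise product with the kernel and sum: 3·-2 + 5·1 + 2·2 + 5·1 + 3·-1.
Output[0,1]: The receptive field on the input at this output position is [2 3 5 / 2 5 4 / 3 3 5]. Elementwise product with the kernel and sum: 2·-2 + 2·1 + 5·2 + 4·1 + 3·-1.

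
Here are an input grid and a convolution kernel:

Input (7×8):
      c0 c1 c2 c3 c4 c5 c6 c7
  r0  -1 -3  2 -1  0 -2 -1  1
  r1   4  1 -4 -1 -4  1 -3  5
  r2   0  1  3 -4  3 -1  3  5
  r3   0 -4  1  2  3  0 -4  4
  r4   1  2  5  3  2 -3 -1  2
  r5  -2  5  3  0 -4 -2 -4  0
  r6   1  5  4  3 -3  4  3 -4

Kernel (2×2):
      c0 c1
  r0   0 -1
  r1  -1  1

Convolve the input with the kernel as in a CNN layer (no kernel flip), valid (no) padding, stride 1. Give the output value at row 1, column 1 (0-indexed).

The receptive field on the input at this output position is [1 -4 / 1 3]. Elementwise product with the kernel and sum: -4·-1 + 1·-1 + 3·1.

6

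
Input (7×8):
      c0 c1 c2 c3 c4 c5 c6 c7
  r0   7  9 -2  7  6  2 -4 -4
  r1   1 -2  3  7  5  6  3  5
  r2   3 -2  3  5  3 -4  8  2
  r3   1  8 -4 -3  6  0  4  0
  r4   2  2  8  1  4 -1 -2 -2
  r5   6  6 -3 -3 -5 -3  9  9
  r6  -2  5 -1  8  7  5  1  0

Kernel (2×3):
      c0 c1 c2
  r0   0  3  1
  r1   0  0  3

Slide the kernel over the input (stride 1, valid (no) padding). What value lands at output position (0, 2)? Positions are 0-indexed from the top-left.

The receptive field on the input at this output position is [-2 7 6 / 3 7 5]. Elementwise product with the kernel and sum: 7·3 + 6·1 + 5·3.

42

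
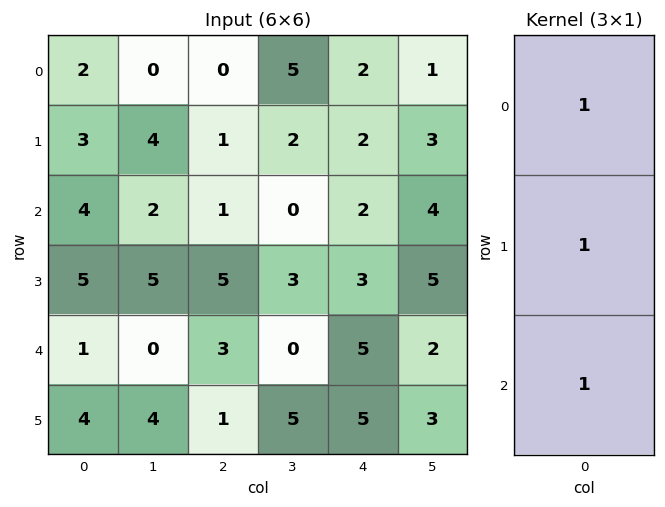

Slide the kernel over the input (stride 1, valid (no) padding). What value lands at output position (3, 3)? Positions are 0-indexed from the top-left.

The receptive field on the input at this output position is [3 / 0 / 5]. Elementwise product with the kernel and sum: 3·1 + 0·1 + 5·1.

8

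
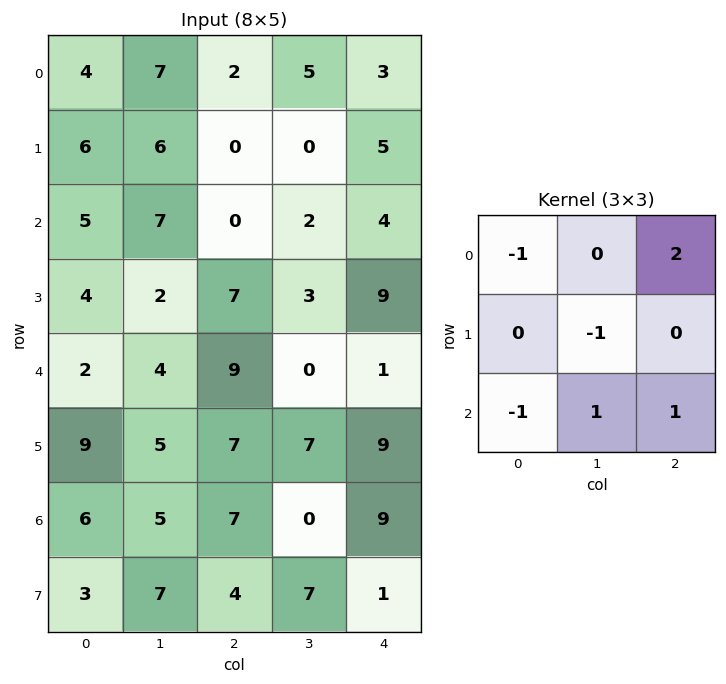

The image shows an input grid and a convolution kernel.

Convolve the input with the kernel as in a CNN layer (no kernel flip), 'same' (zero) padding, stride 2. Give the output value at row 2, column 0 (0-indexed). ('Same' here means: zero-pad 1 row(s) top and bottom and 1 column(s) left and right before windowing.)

16

The receptive field on the zero-padded input at this output position is [0 4 2 / 0 2 4 / 0 9 5]. Elementwise product with the kernel and sum: 0·-1 + 2·2 + 2·-1 + 0·-1 + 9·1 + 5·1.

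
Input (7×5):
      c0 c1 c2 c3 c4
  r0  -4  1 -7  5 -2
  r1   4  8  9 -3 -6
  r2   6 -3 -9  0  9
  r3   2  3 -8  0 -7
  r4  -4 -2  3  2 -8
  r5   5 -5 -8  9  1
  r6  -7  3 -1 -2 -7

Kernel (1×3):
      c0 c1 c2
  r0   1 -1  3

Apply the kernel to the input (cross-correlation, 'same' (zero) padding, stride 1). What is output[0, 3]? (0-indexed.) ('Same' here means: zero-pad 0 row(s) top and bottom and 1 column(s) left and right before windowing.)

The receptive field on the zero-padded input at this output position is [-7 5 -2]. Elementwise product with the kernel and sum: -7·1 + 5·-1 + -2·3.

-18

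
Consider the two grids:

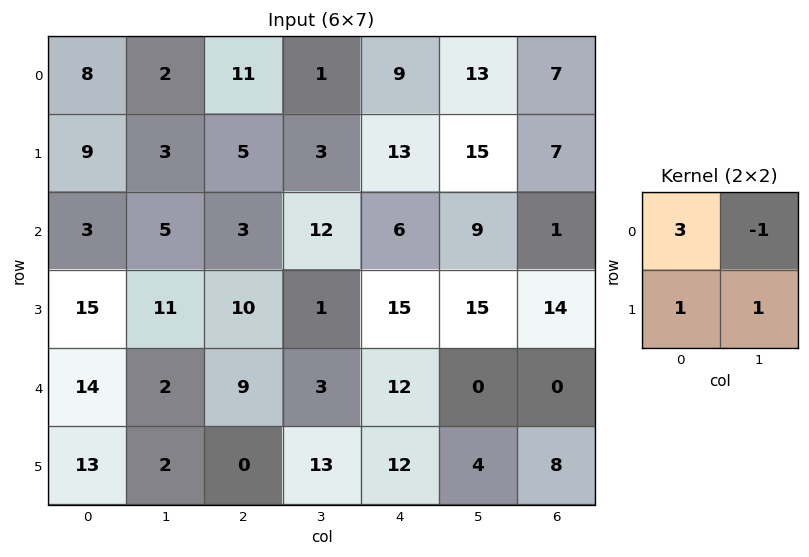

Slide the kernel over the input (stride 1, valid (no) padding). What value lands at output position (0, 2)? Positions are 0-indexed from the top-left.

The receptive field on the input at this output position is [11 1 / 5 3]. Elementwise product with the kernel and sum: 11·3 + 1·-1 + 5·1 + 3·1.

40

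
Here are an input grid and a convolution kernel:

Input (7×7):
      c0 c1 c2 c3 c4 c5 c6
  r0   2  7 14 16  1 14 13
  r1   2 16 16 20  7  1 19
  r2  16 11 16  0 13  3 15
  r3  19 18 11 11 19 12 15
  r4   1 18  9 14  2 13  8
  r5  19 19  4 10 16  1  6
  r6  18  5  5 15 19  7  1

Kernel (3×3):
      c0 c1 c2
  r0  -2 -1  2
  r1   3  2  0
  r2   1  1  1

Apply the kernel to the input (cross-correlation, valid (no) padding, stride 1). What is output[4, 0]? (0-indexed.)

121

The receptive field on the input at this output position is [1 18 9 / 19 19 4 / 18 5 5]. Elementwise product with the kernel and sum: 1·-2 + 18·-1 + 9·2 + 19·3 + 19·2 + 18·1 + 5·1 + 5·1.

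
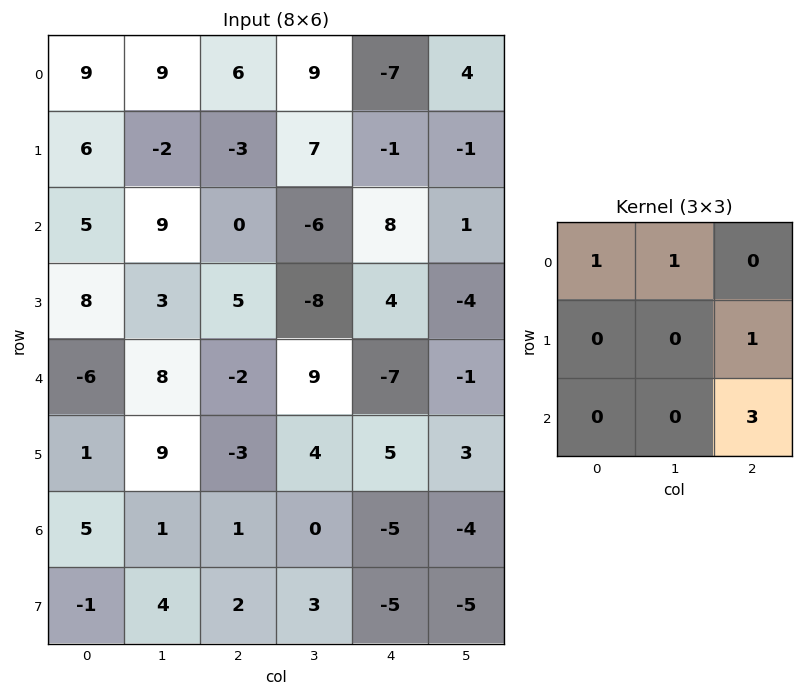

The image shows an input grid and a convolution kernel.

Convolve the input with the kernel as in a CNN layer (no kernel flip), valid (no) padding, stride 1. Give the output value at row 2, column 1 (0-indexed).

28

The receptive field on the input at this output position is [9 0 -6 / 3 5 -8 / 8 -2 9]. Elementwise product with the kernel and sum: 9·1 + 0·1 + -8·1 + 9·3.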